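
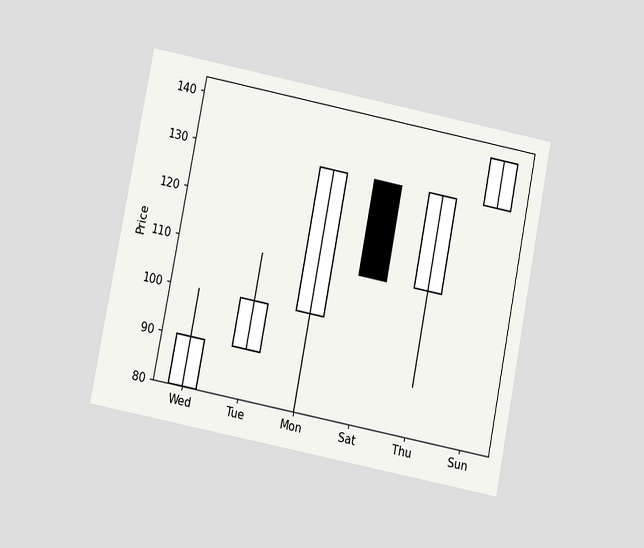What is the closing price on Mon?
The chart is tilted about 11° clockwise and viewed slightly from below. The Mon candle closes at 130.

130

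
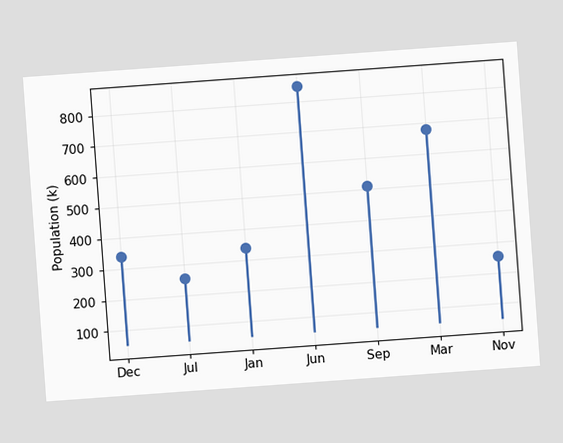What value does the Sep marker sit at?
The chart is tilted about 4° counter-clockwise. The Sep marker sits at 510k.

510k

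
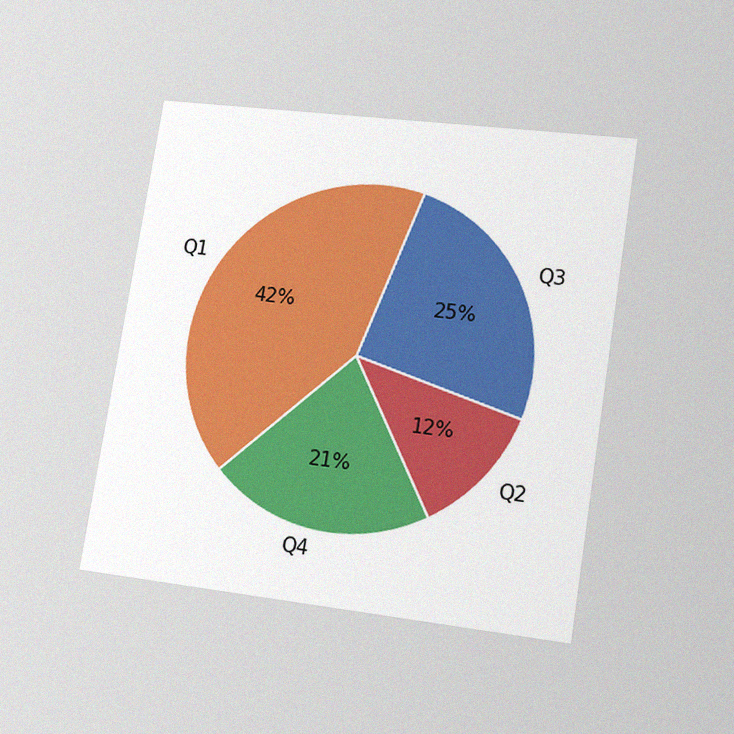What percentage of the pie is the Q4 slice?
The chart is tilted about 9° clockwise and viewed at a slight angle, with some photo noise. The Q4 slice takes up 21% of the pie.

21%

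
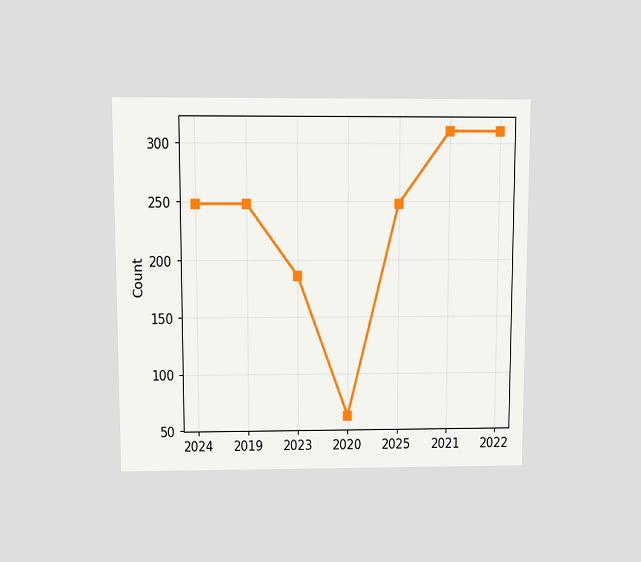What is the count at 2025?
The chart is viewed at a slight angle. At 2025, the line is at 248.

248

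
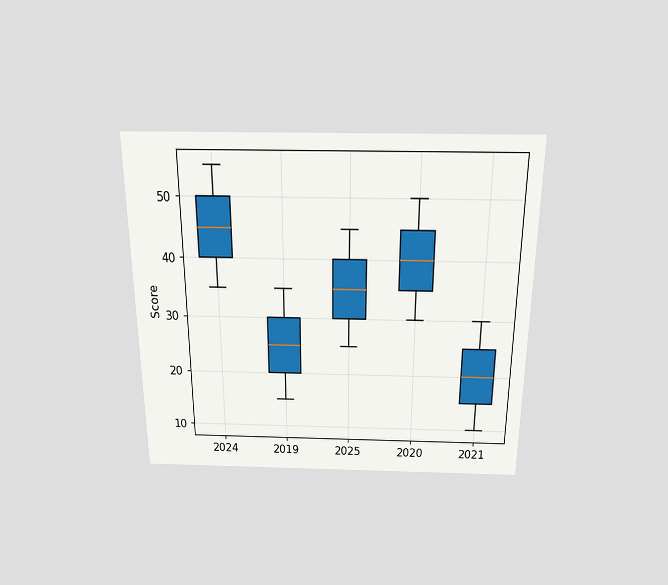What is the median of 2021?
20

The chart is viewed slightly from above. The median line in the 2021 box sits at 20.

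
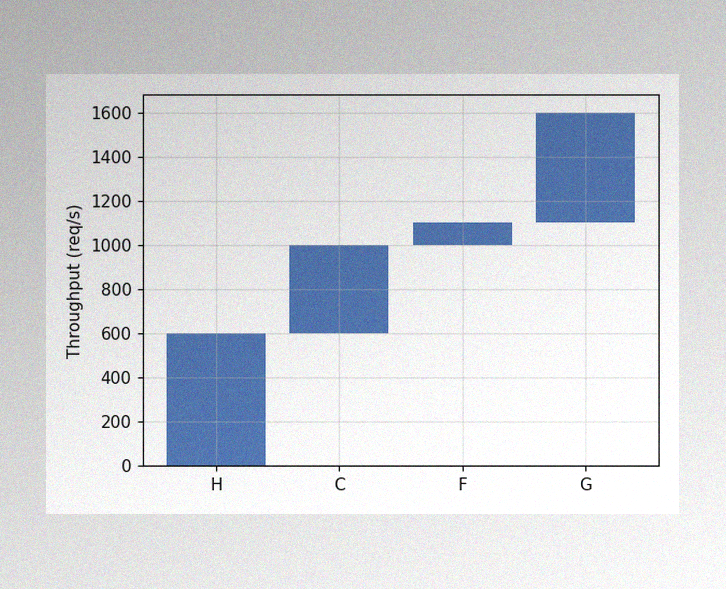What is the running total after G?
The image has some photo noise and uneven lighting. After G the running total reaches 1600req/s.

1600req/s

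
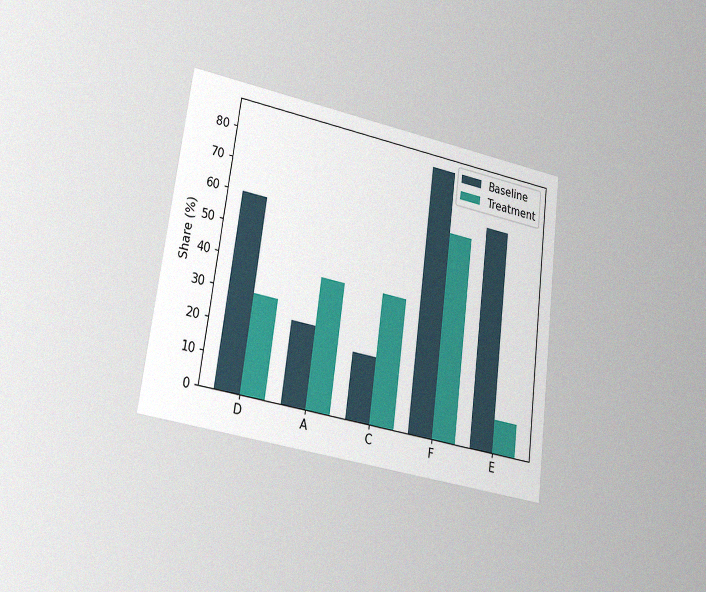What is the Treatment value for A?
40%

The chart is tilted about 7° clockwise and viewed at a slight angle, with some photo noise. The Treatment bar at A reaches 40% on the y-axis.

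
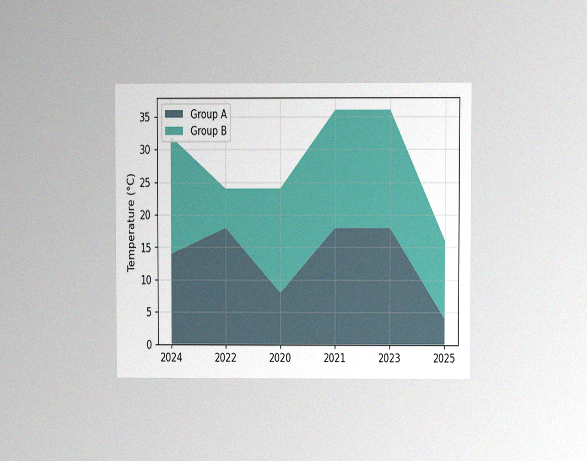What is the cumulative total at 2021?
36°C

The chart is viewed at a slight angle, with some photo noise. The stacked total at 2021 reaches 36°C.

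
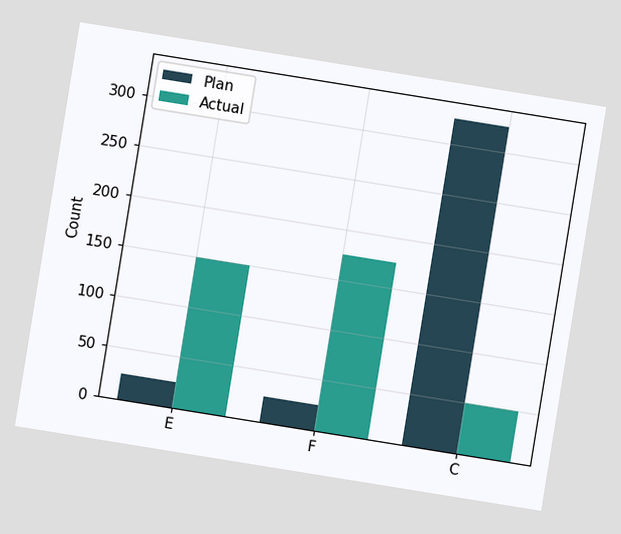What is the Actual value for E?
150

The chart is tilted about 9° clockwise. The Actual bar at E reaches 150 on the y-axis.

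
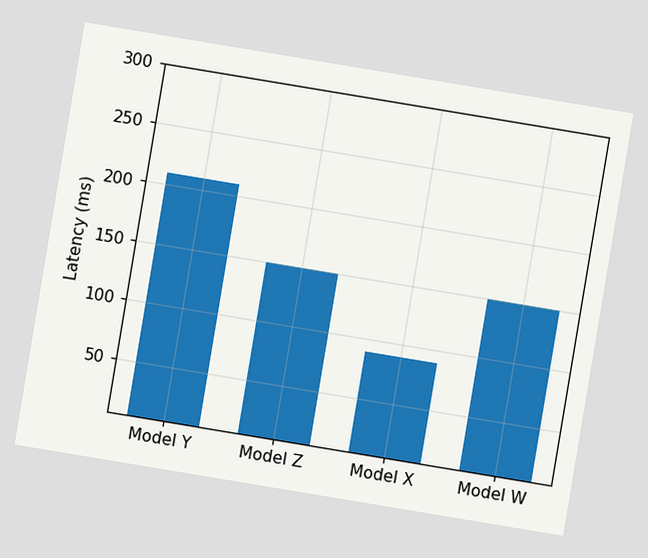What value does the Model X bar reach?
The chart is tilted about 9° clockwise. Reading along the chart's y-axis, the Model X bar reaches 90ms.

90ms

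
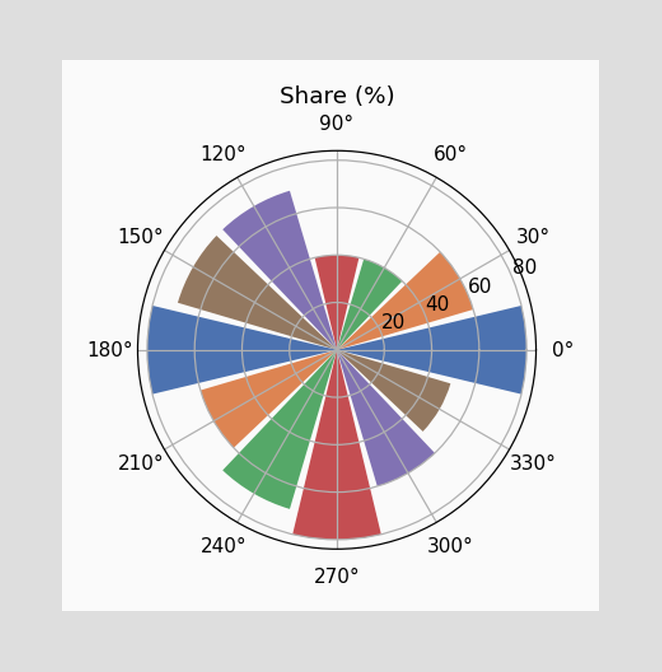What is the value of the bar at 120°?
70%

The bar at 120° reaches 70% on the radial axis.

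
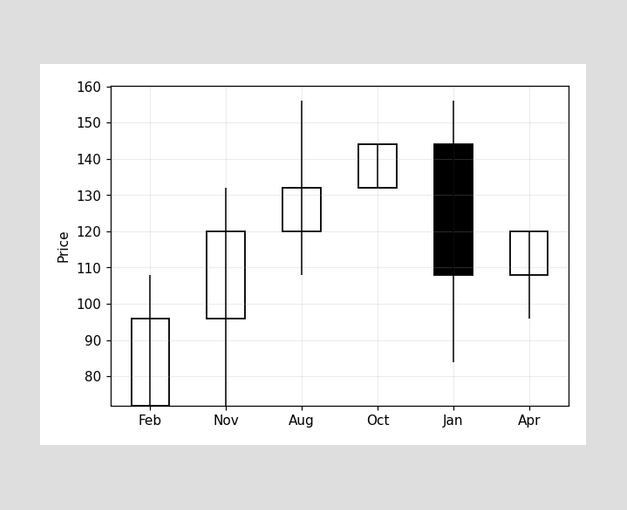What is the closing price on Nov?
120

The Nov candle closes at 120.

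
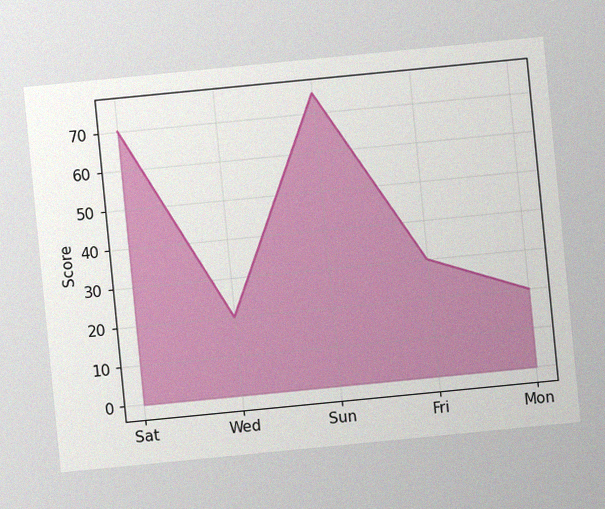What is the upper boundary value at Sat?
The chart is tilted about 6° counter-clockwise, with some photo noise. At Sat the upper boundary is at 70.

70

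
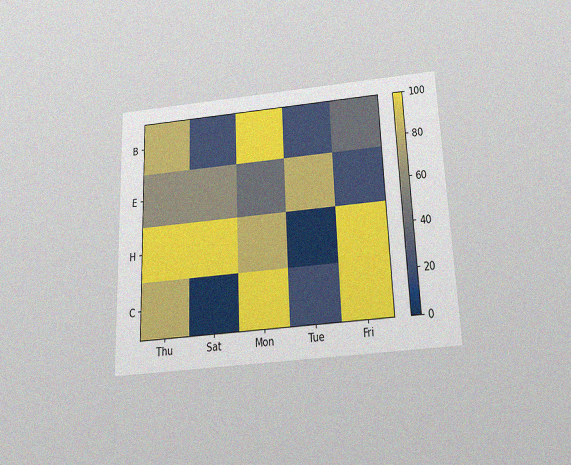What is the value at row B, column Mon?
100

The chart is tilted about 2° counter-clockwise and viewed slightly from below, with some photo noise. Matching cell (B, Mon) against the colorbar gives 100.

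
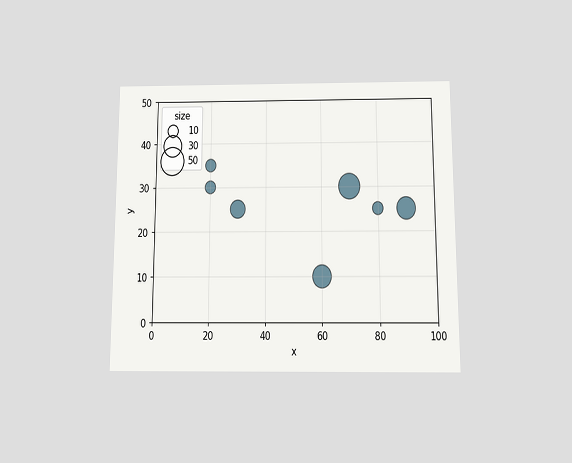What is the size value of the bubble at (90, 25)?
30

The chart is viewed slightly from below. Matching the bubble at (90, 25) against the size legend gives 30.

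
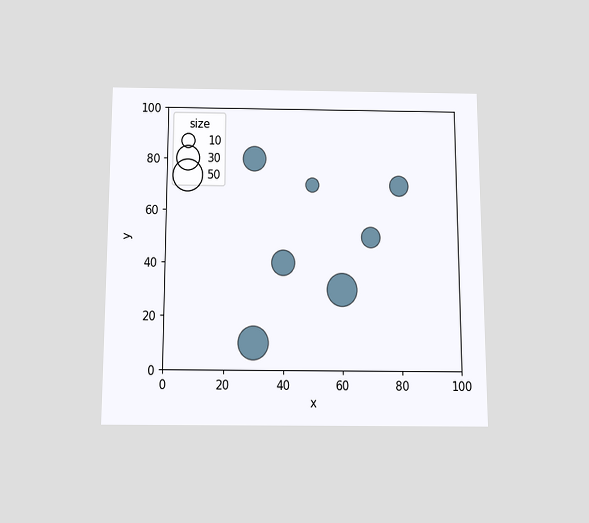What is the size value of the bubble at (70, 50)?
The chart is viewed slightly from below. Matching the bubble at (70, 50) against the size legend gives 20.

20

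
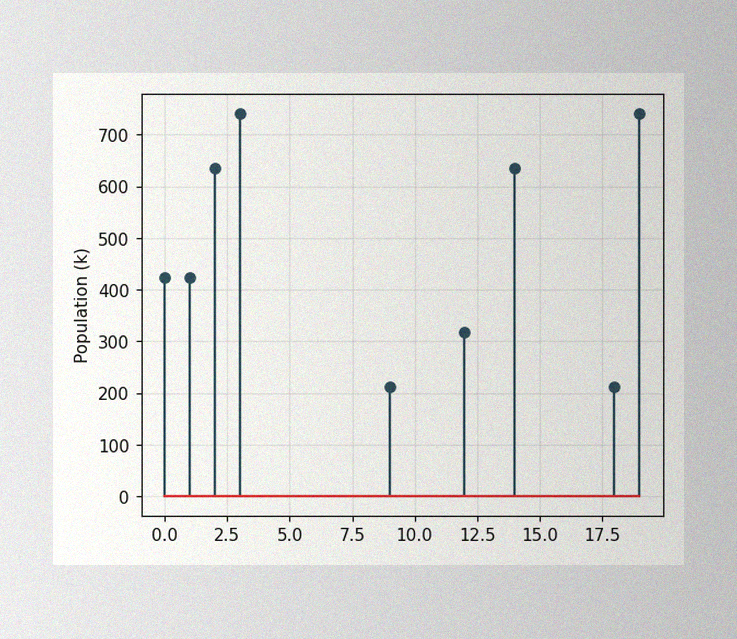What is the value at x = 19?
The image has some photo noise and uneven lighting. The stem at x=19 reaches 742k.

742k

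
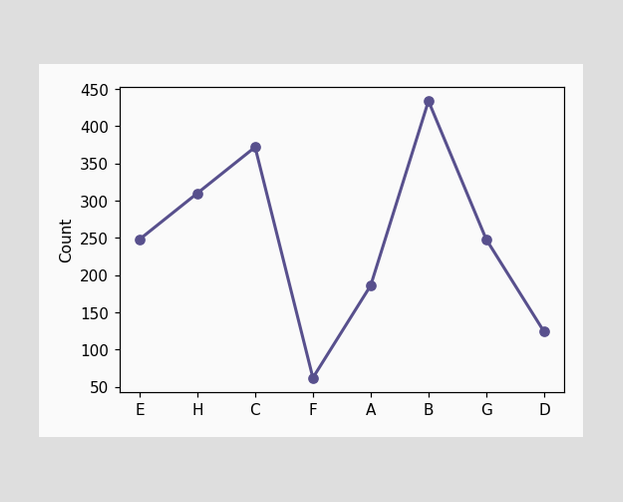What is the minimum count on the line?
62

The lowest point is at F, and reading across to the y-axis gives 62.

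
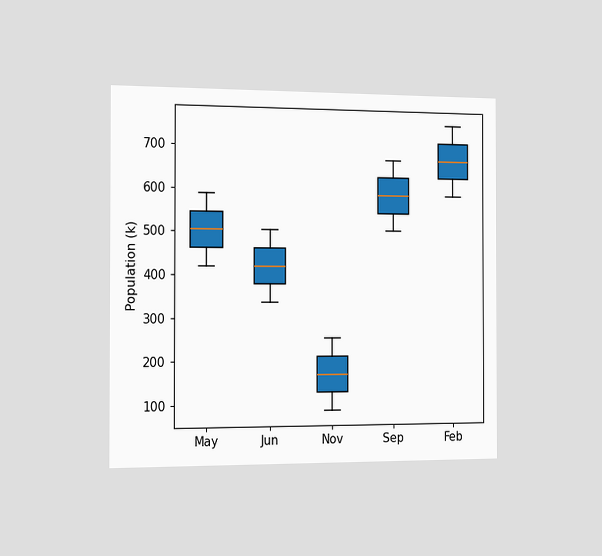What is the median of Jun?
The chart is viewed slightly from the left. The median line in the Jun box sits at 420k.

420k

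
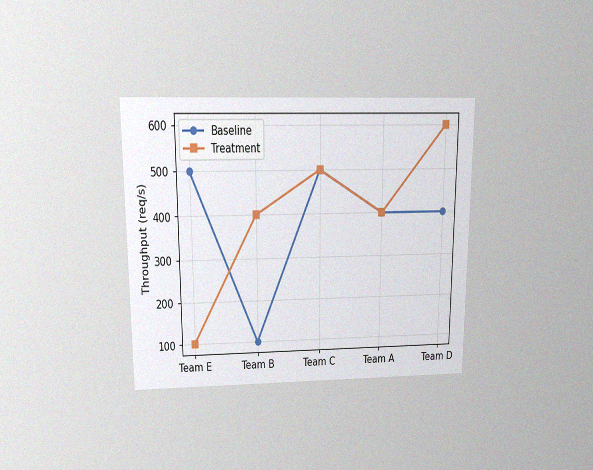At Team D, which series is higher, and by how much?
The chart is viewed slightly from above, with some photo noise. At Team D, Treatment sits above the other line by 200req/s.

Treatment, by 200req/s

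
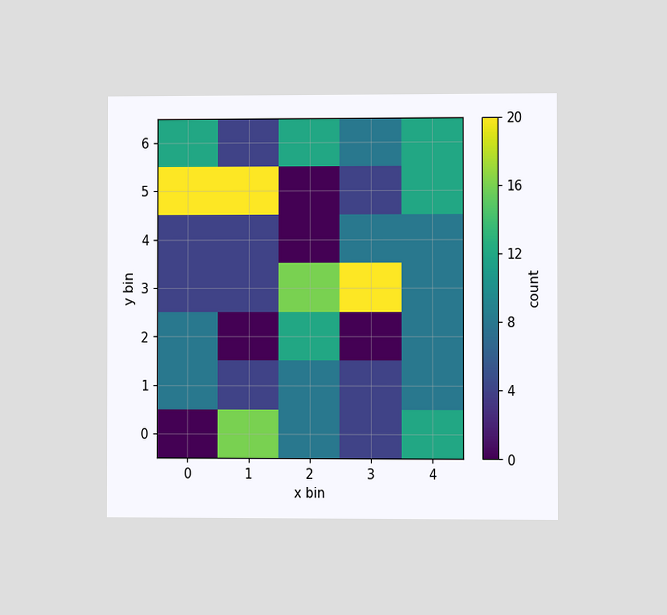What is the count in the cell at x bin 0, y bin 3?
4

The chart is viewed at a slight angle. Matching the cell (0, 3) against the colorbar gives 4.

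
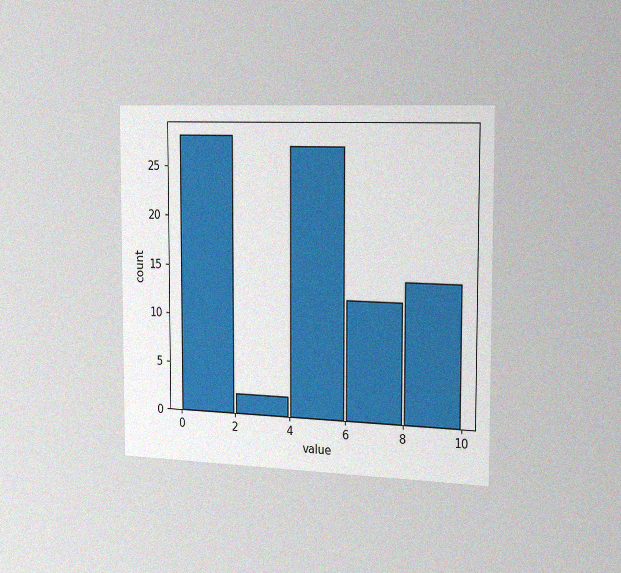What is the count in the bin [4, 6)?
The chart is viewed slightly from the right, with some photo noise. The [4, 6) bin has height 27.

27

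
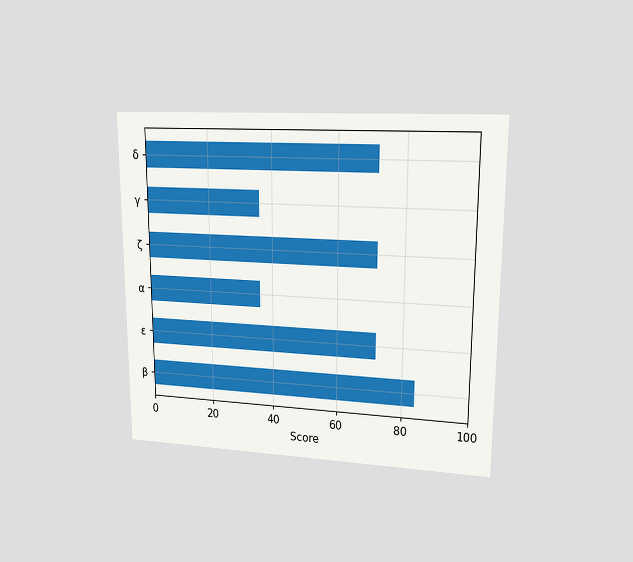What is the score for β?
84

The chart is viewed at a slight angle. Reading along the chart's x-axis, the β bar reaches 84.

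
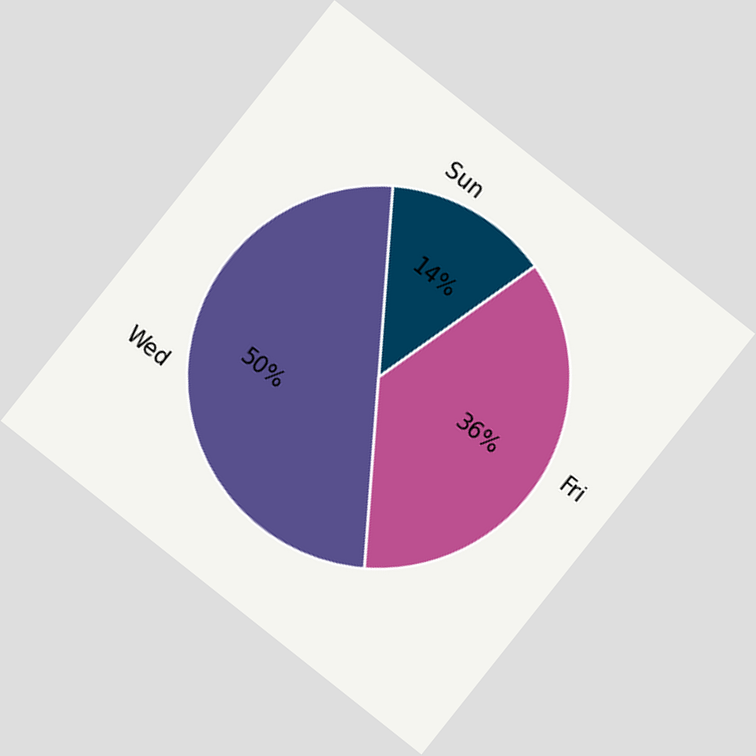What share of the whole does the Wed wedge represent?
The chart is tilted about 38° clockwise. The Wed slice takes up 50% of the pie.

50%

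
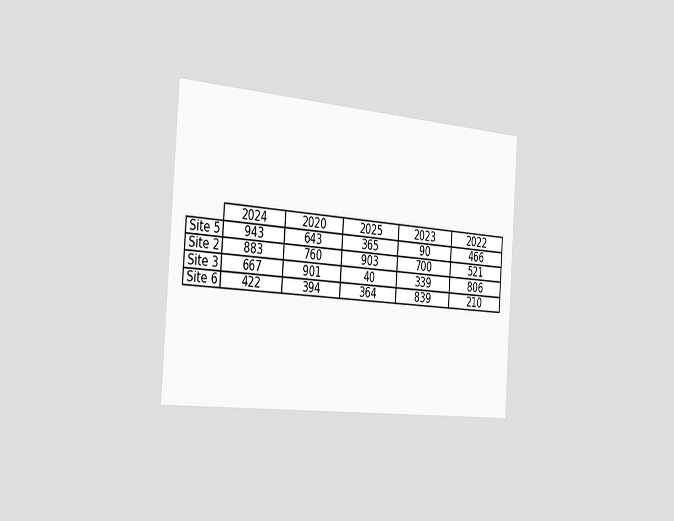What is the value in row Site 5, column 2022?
466

The chart is tilted about 4° clockwise and viewed slightly from the left. The (Site 5, 2022) cell reads 466.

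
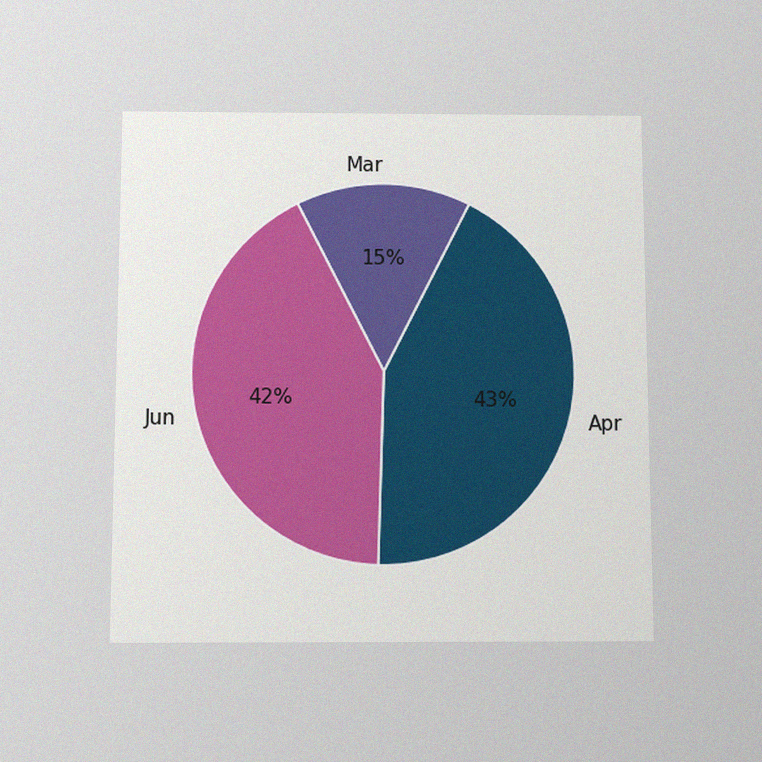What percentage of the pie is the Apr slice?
43%

The chart is viewed slightly from below, with some photo noise. The Apr slice takes up 43% of the pie.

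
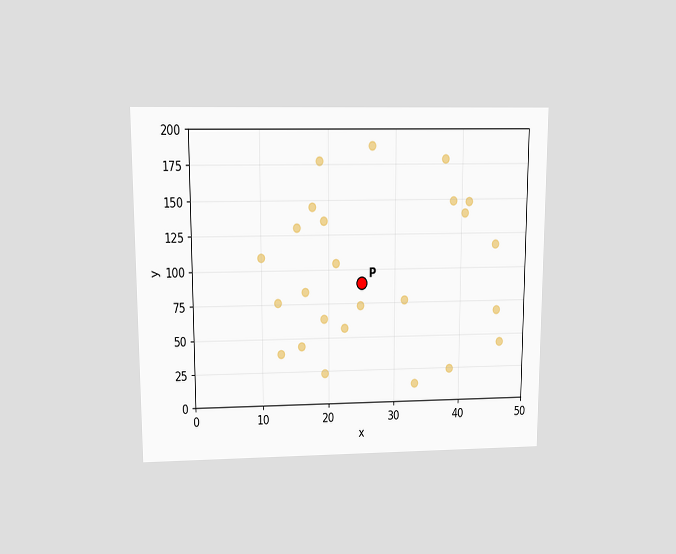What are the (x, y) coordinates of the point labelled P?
(25, 90)

The chart is viewed slightly from above. Following the gridlines from P to each axis, P sits at (25, 90).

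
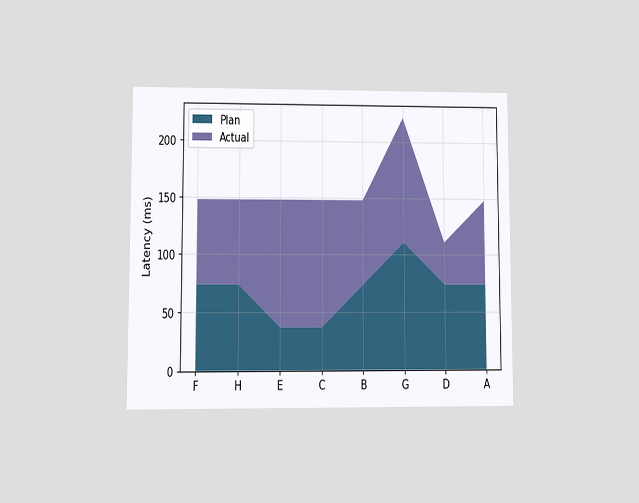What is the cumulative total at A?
The chart is viewed at a slight angle. The stacked total at A reaches 148ms.

148ms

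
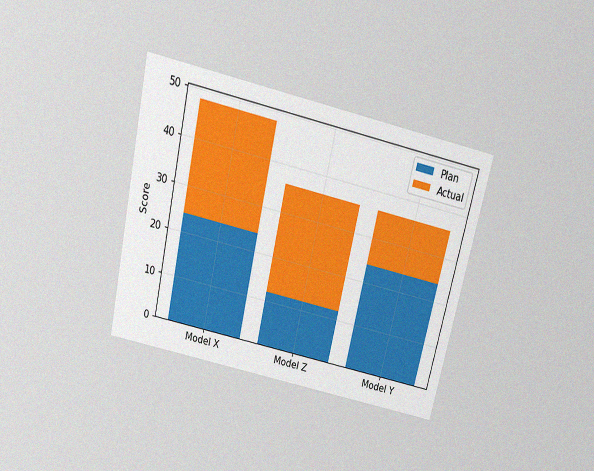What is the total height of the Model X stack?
The chart is tilted about 13° clockwise and viewed slightly from above, with some photo noise. The Model X stack's top reaches 48 on the y-axis.

48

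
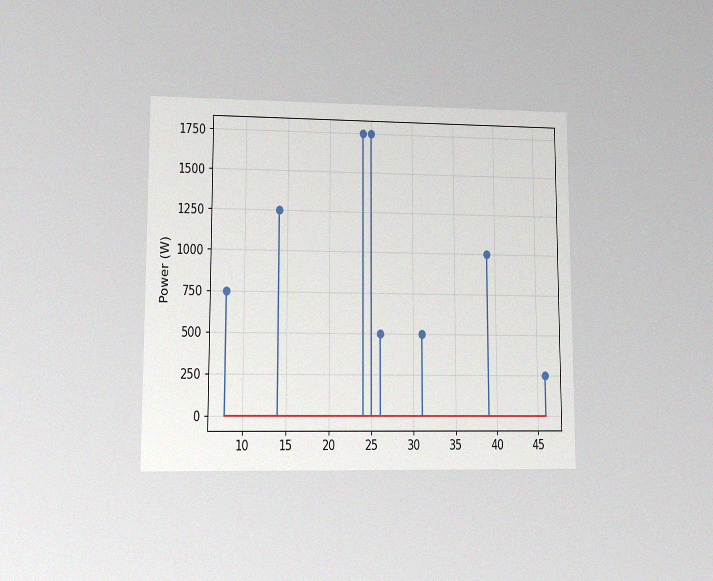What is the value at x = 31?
The chart is viewed at a slight angle, with some photo noise. The stem at x=31 reaches 500W.

500W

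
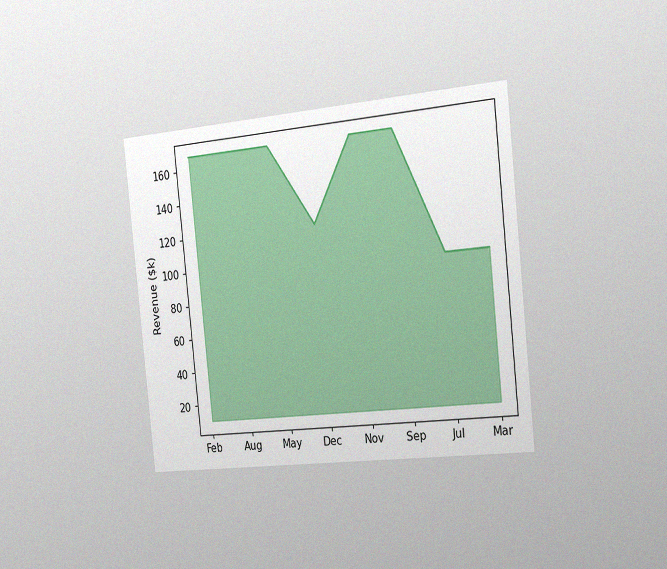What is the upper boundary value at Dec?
$120k

The chart is tilted about 6° counter-clockwise and viewed slightly from the right, with some photo noise. At Dec the upper boundary is at $120k.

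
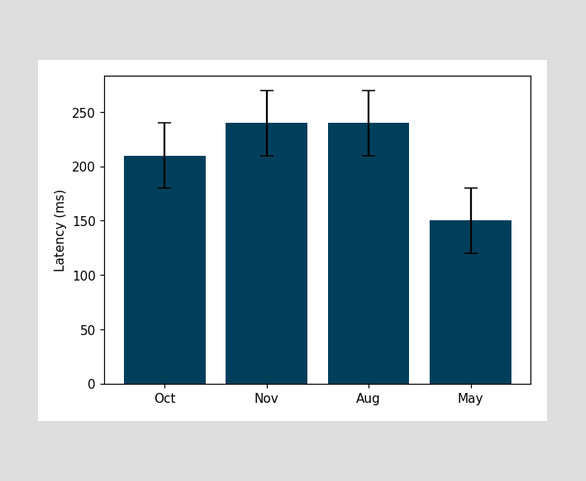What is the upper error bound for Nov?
The Nov bar's upper whisker reaches 270ms.

270ms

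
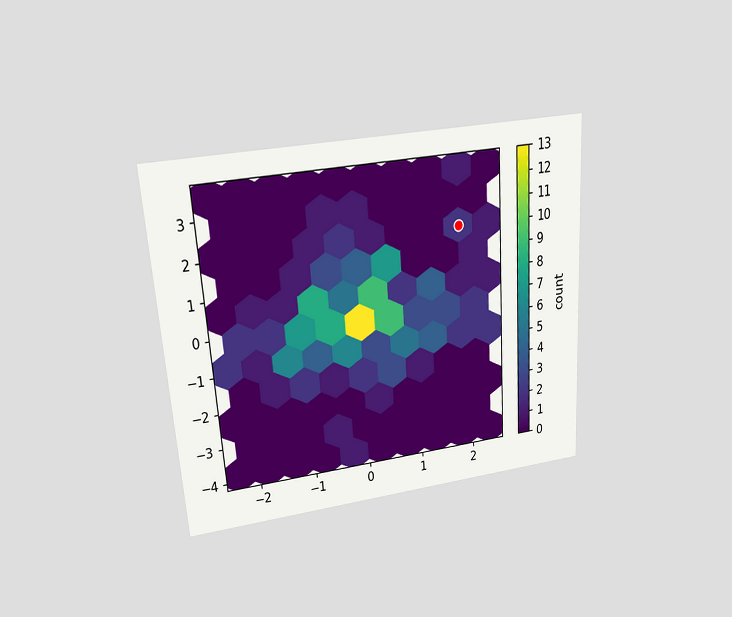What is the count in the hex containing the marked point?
The chart is tilted about 4° counter-clockwise and viewed slightly from above. The marked hex reads 2 on the colorbar.

2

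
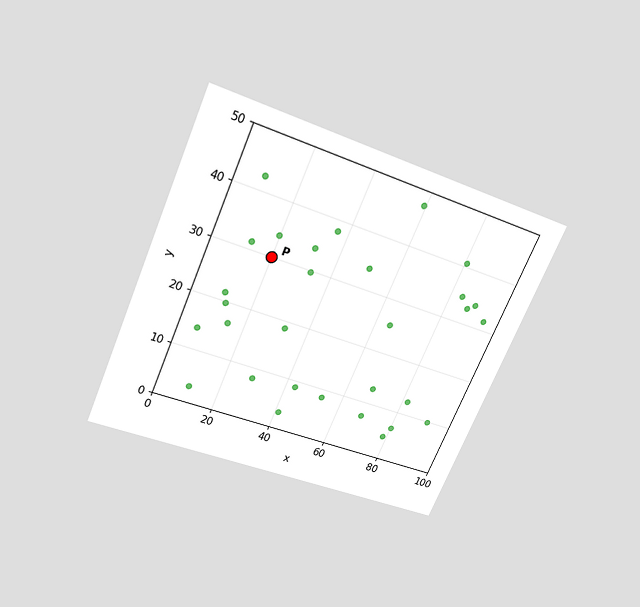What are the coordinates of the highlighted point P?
The chart is tilted about 23° clockwise and viewed slightly from above. Following the gridlines from P to each axis, P sits at (20, 30).

(20, 30)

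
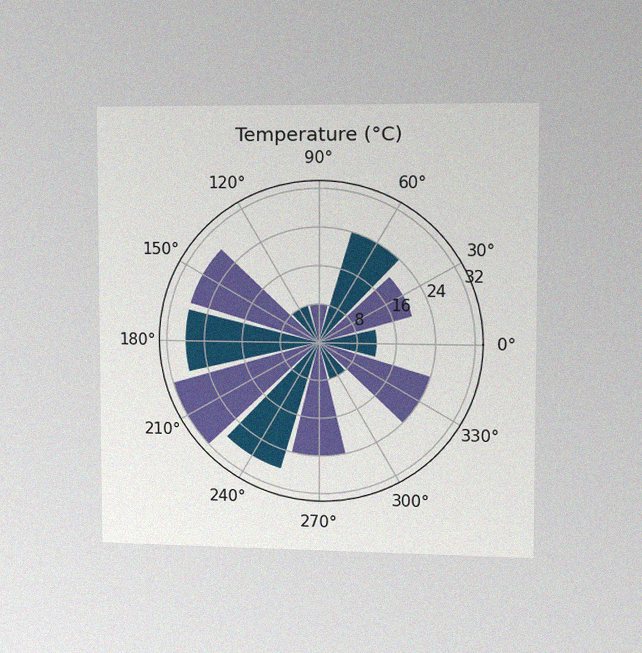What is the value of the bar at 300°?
The chart is viewed slightly from the right, with some photo noise. The bar at 300° reaches 8°C on the radial axis.

8°C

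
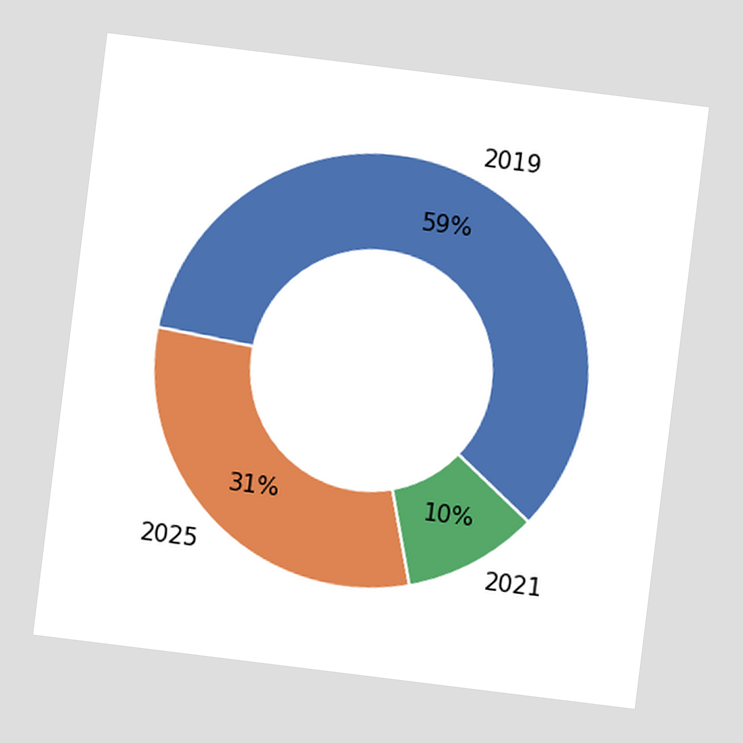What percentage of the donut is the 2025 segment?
The chart is tilted about 7° clockwise. The 2025 segment takes up 31% of the ring.

31%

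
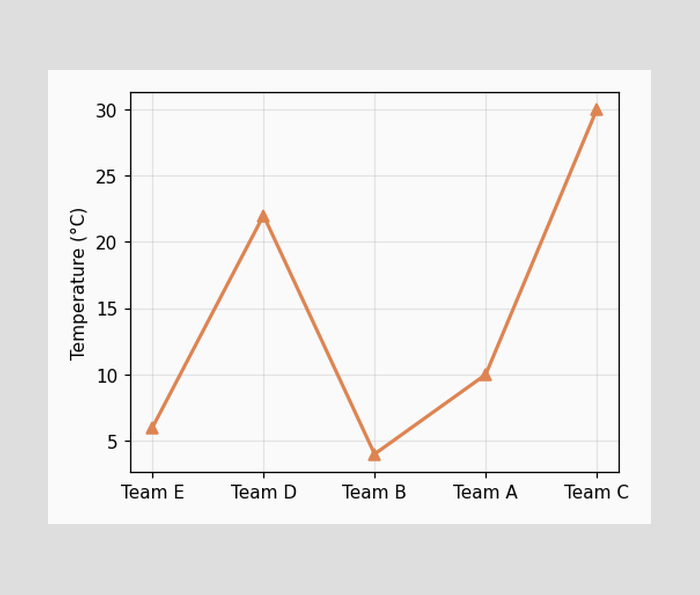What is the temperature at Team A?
At Team A, the line is at 10°C.

10°C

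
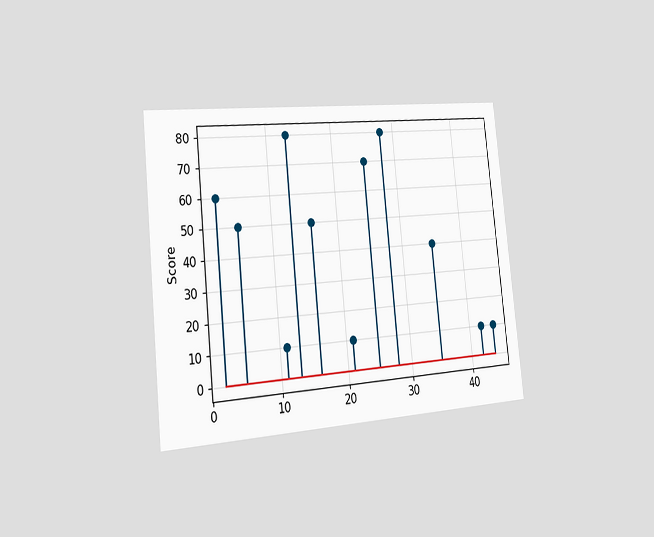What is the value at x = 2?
The chart is tilted about 6° counter-clockwise and viewed slightly from the left. The stem at x=2 reaches 60.

60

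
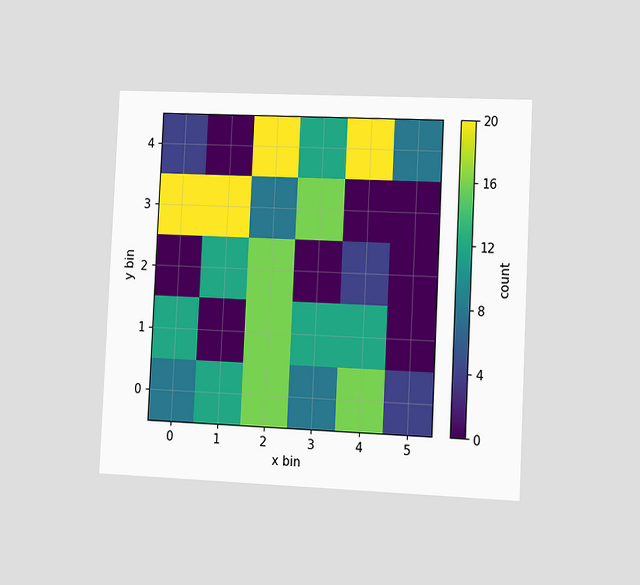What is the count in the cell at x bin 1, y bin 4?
The chart is tilted about 3° clockwise and viewed slightly from the right. Matching the cell (1, 4) against the colorbar gives 0.

0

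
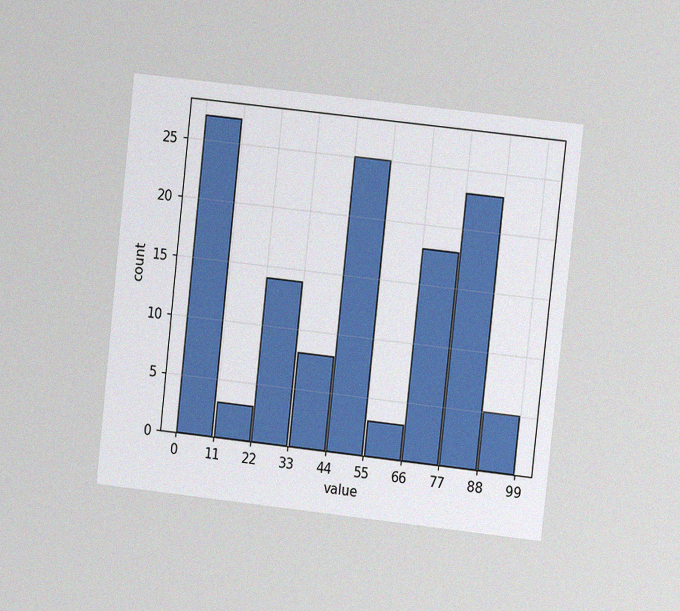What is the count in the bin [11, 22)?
The chart is tilted about 6° clockwise and viewed at a slight angle, with some photo noise. The [11, 22) bin has height 3.

3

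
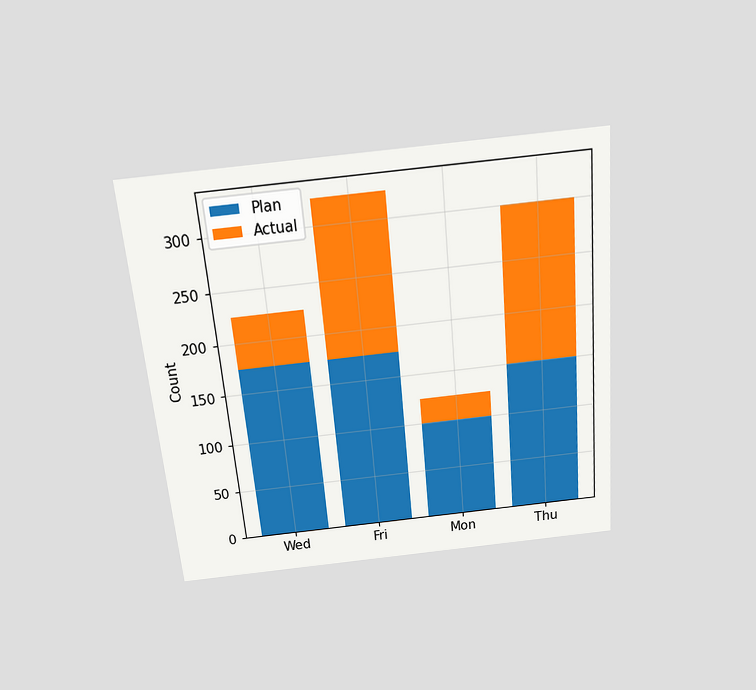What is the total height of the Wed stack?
The chart is tilted about 5° counter-clockwise and viewed slightly from above. The Wed stack's top reaches 225 on the y-axis.

225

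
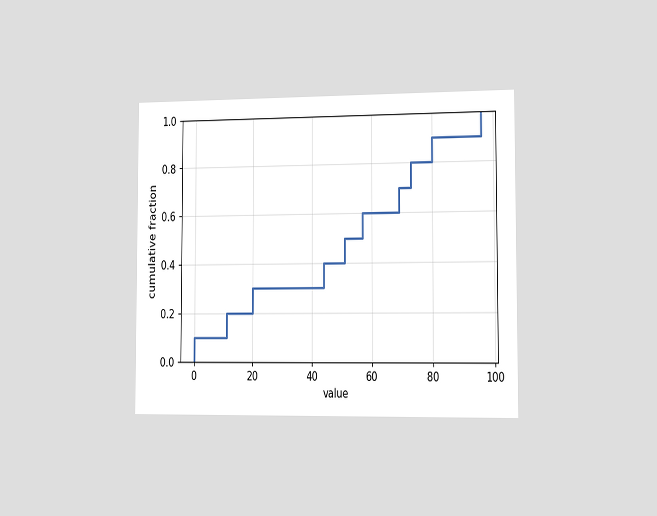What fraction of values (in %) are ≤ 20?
The chart is viewed slightly from the right. At x=20 the ECDF step is at 30%.

30%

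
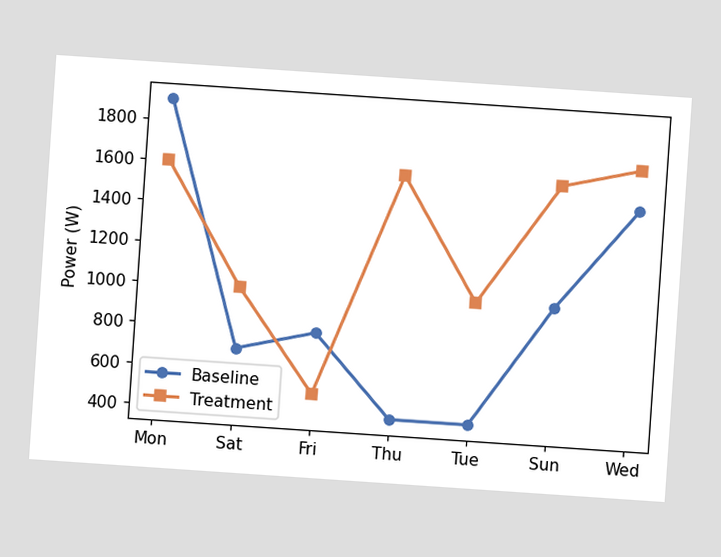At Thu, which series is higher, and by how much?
The chart is tilted about 4° clockwise. At Thu, Treatment sits above the other line by 1200W.

Treatment, by 1200W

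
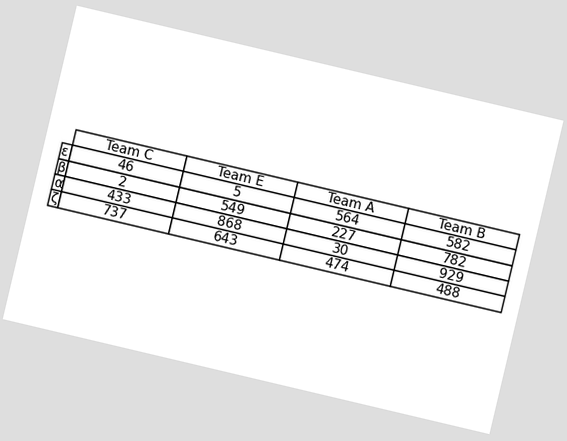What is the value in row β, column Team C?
2

The chart is tilted about 13° clockwise. The (β, Team C) cell reads 2.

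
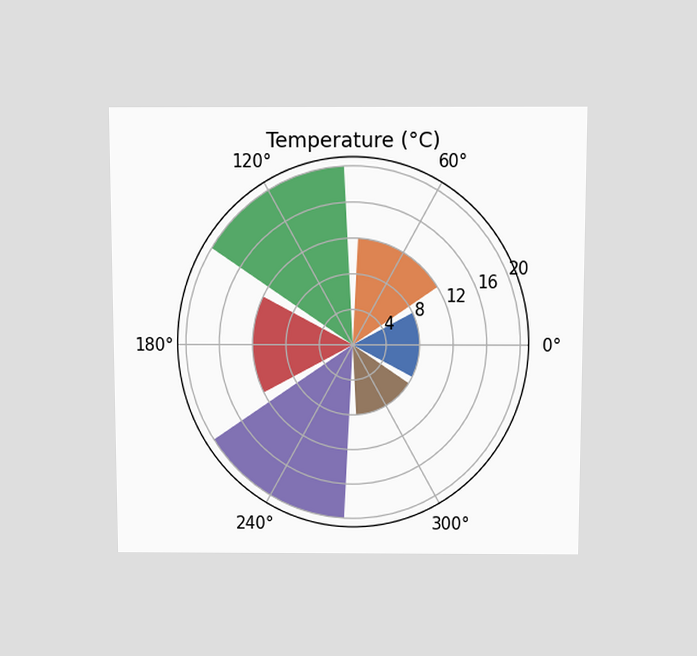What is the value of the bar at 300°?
The chart is viewed slightly from above. The bar at 300° reaches 8°C on the radial axis.

8°C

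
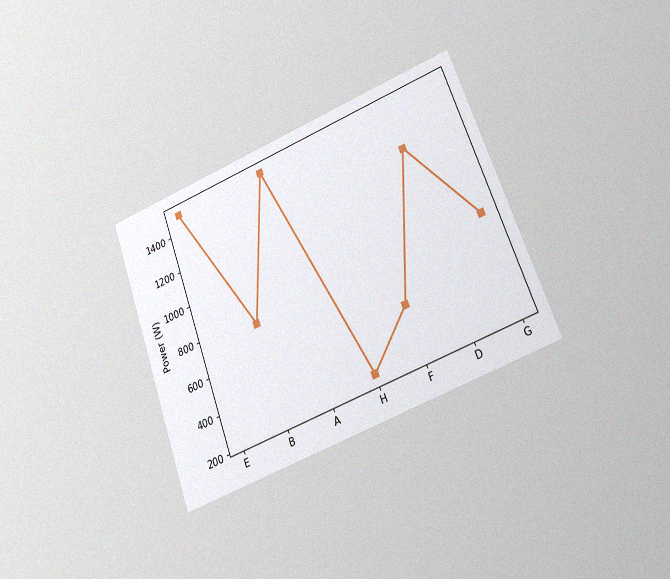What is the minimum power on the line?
The chart is tilted about 20° counter-clockwise and viewed at a slight angle, with some photo noise. The lowest point is at H, and reading across to the y-axis gives 250W.

250W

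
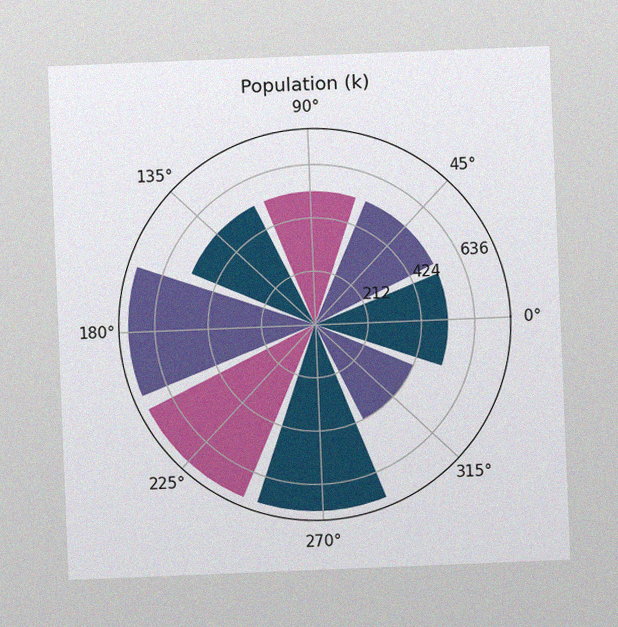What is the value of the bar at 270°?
The chart is tilted about 2° counter-clockwise, with some photo noise. The bar at 270° reaches 742k on the radial axis.

742k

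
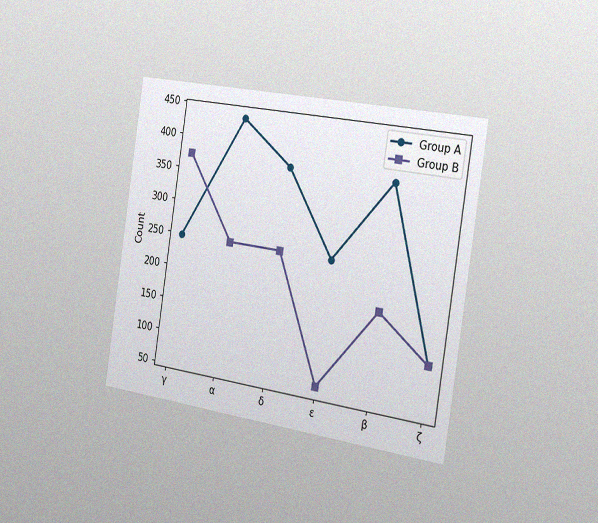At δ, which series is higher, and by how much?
The chart is tilted about 9° clockwise and viewed slightly from the right, with some photo noise. At δ, Group A sits above the other line by 124.

Group A, by 124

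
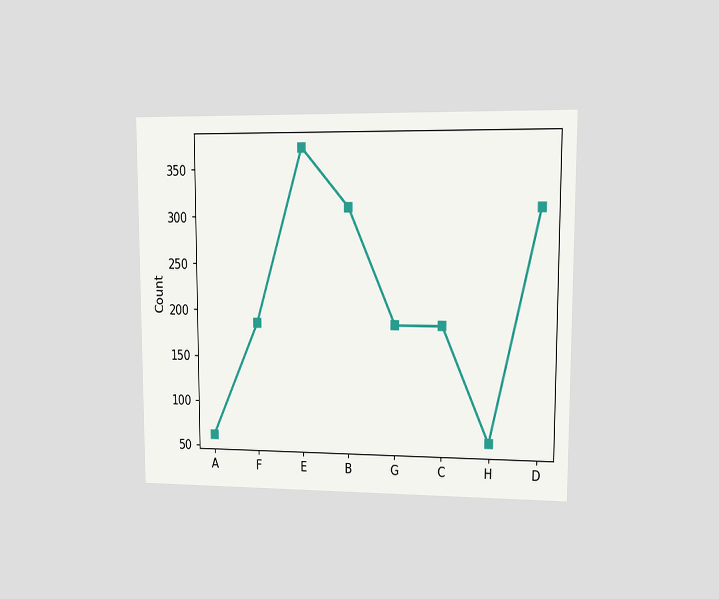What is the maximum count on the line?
372

The chart is viewed at a slight angle. The highest point is at E, and reading across to the y-axis gives 372.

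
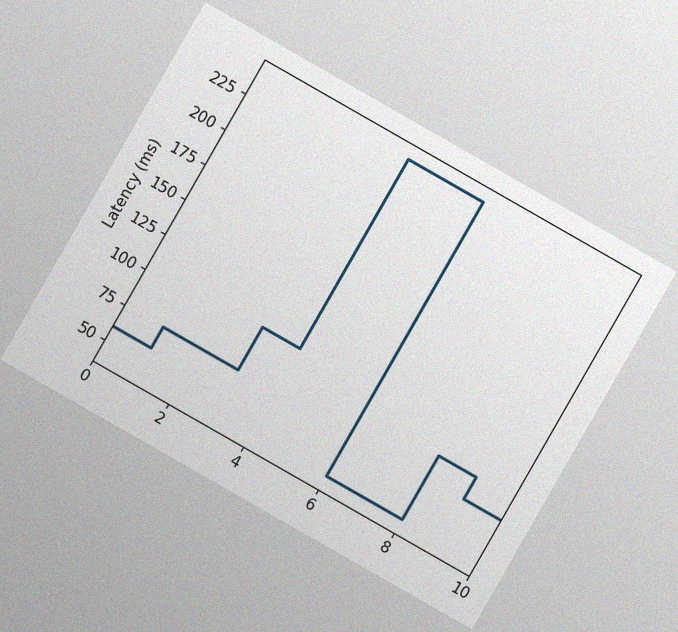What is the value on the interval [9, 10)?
The chart is tilted about 30° clockwise, with some photo noise. On [9, 10) the step sits at 75ms.

75ms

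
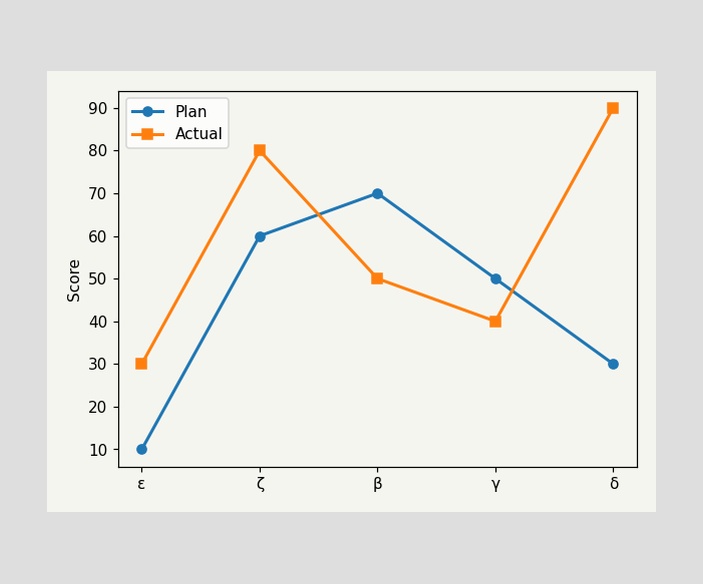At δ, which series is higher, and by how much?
Actual, by 60

At δ, Actual sits above the other line by 60.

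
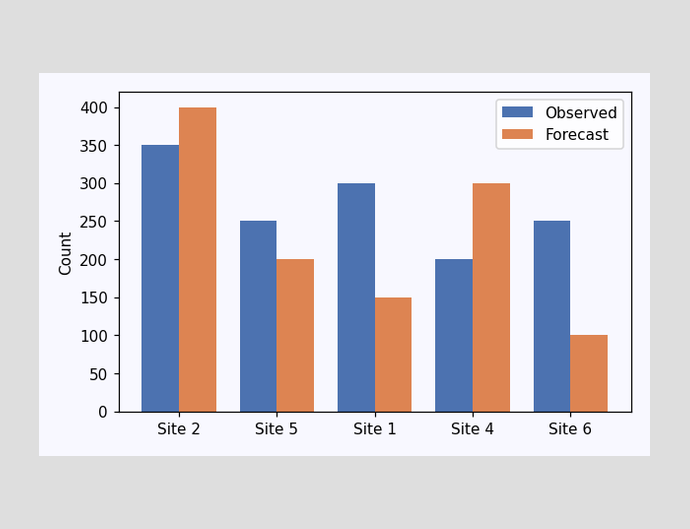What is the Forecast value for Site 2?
The Forecast bar at Site 2 reaches 400 on the y-axis.

400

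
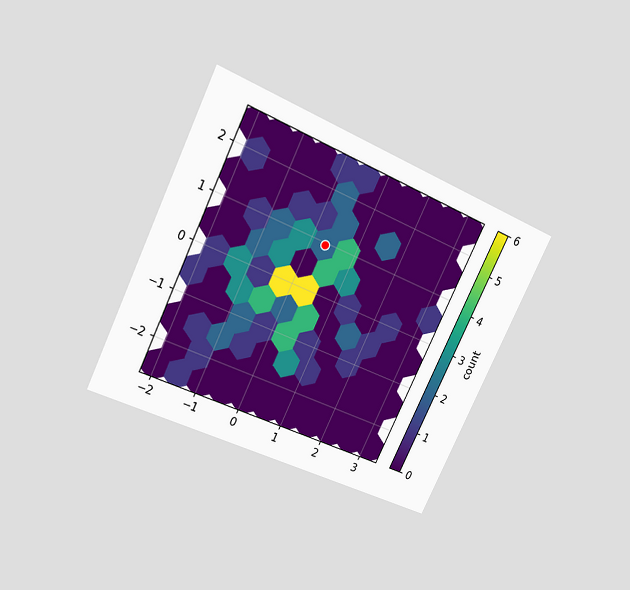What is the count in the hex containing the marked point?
The chart is tilted about 25° clockwise and viewed at a slight angle. The marked hex reads 2 on the colorbar.

2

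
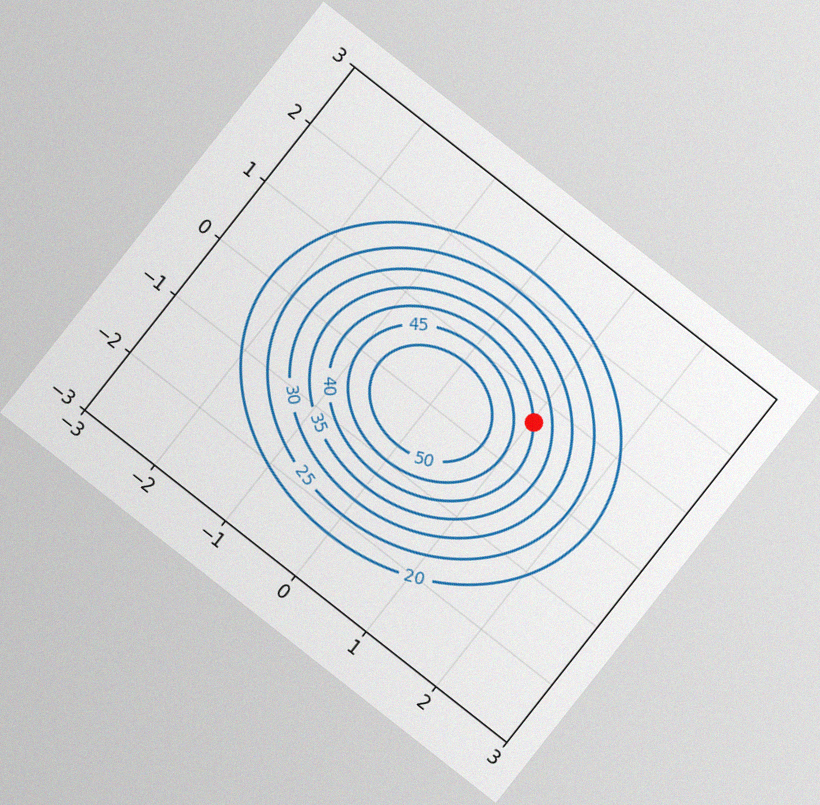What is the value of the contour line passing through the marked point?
40

The chart is tilted about 38° clockwise, with some photo noise. The marked point sits on the contour labelled 40.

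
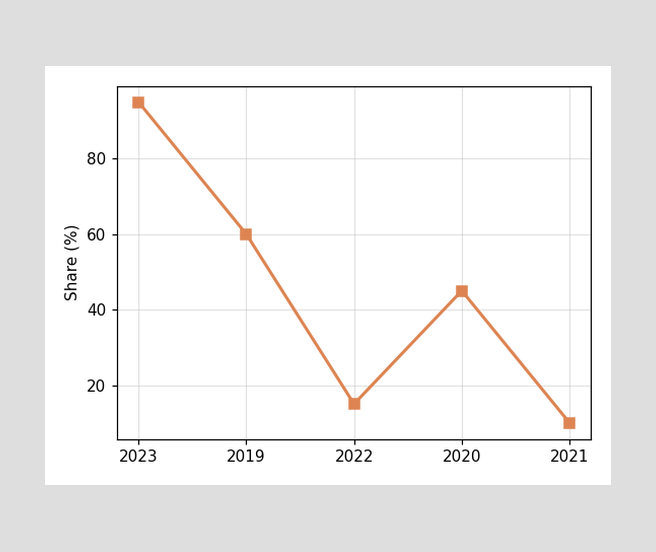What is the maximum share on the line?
95%

The highest point is at 2023, and reading across to the y-axis gives 95%.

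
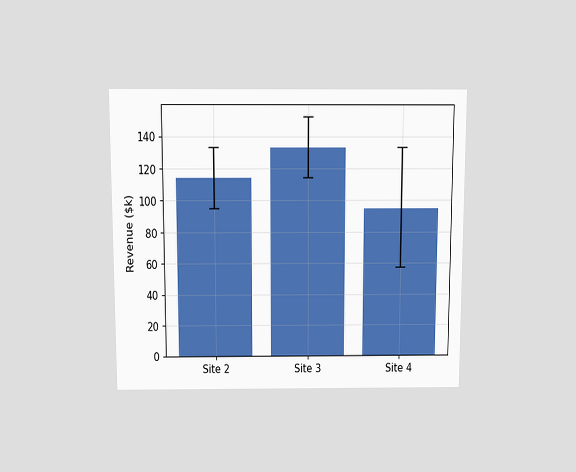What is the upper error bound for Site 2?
The chart is viewed slightly from above. The Site 2 bar's upper whisker reaches $133k.

$133k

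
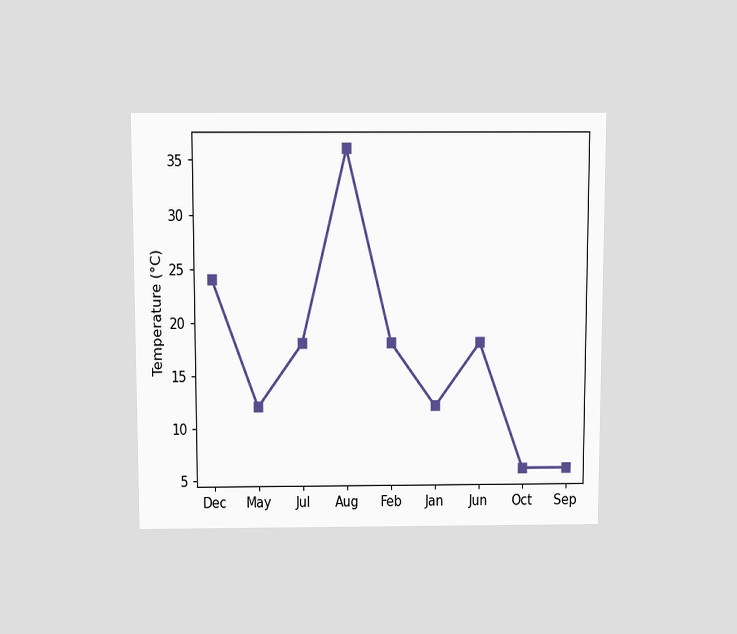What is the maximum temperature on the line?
36°C

The chart is viewed slightly from above. The highest point is at Aug, and reading across to the y-axis gives 36°C.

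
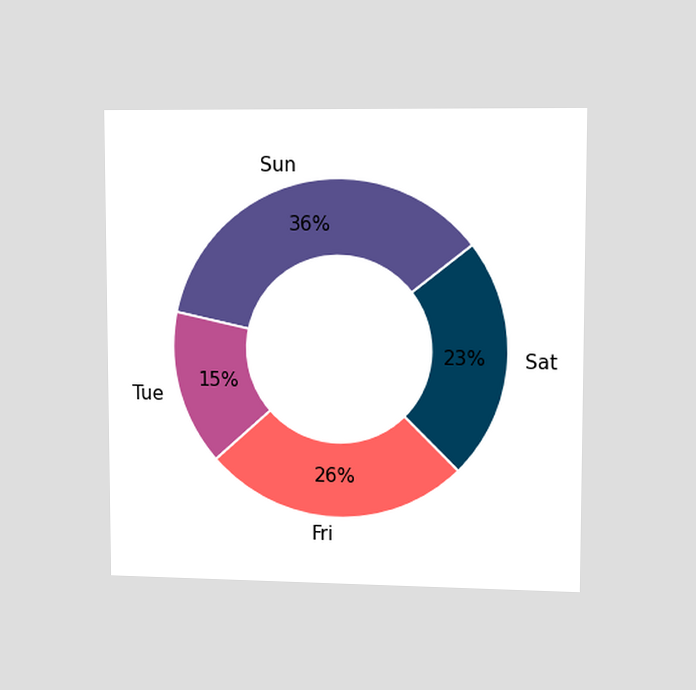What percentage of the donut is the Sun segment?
The chart is viewed slightly from the right. The Sun segment takes up 36% of the ring.

36%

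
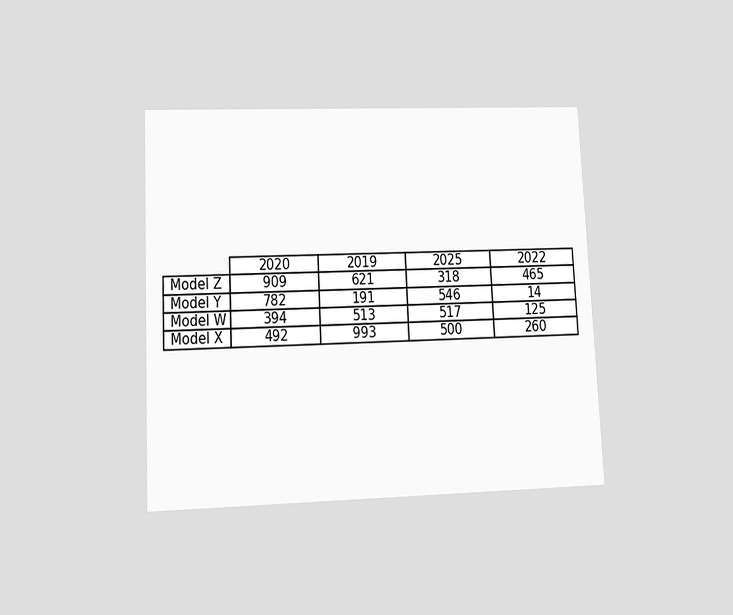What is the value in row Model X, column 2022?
260

The chart is tilted about 3° counter-clockwise and viewed at a slight angle. The (Model X, 2022) cell reads 260.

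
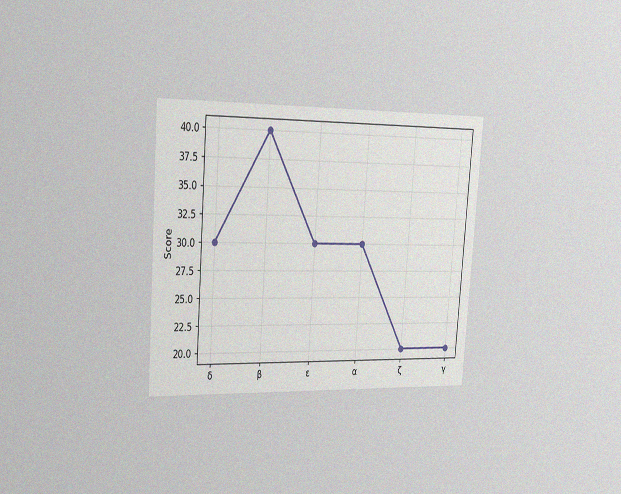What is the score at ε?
30

The chart is tilted about 4° clockwise and viewed slightly from the left, with some photo noise. At ε, the line is at 30.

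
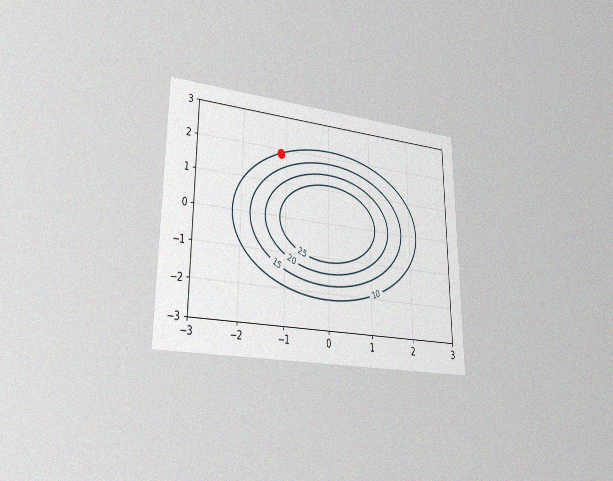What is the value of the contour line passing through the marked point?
The chart is viewed slightly from the left, with some photo noise. The marked point sits on the contour labelled 10.

10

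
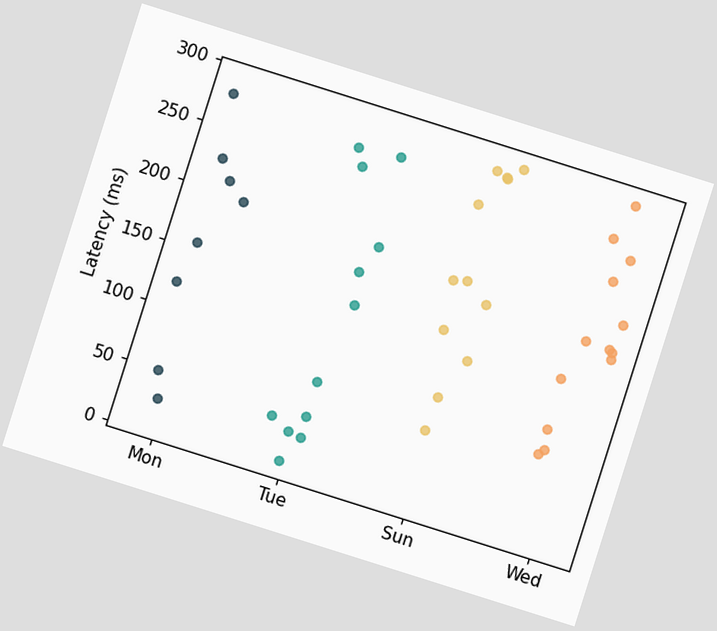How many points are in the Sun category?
12

The chart is tilted about 18° clockwise. Counting the markers in the Sun column gives 12.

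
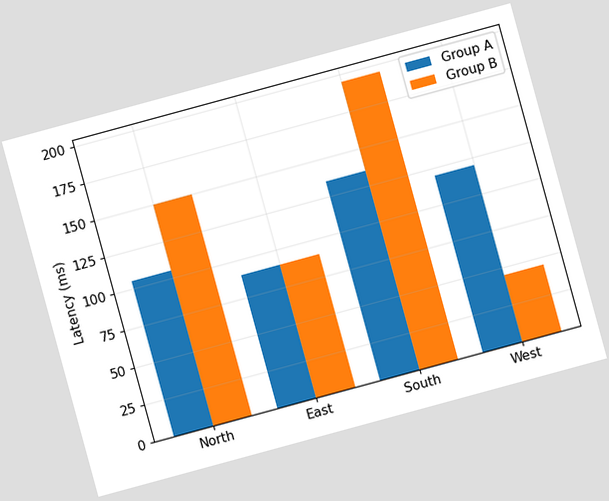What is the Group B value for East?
90ms

The chart is tilted about 15° counter-clockwise. The Group B bar at East reaches 90ms on the y-axis.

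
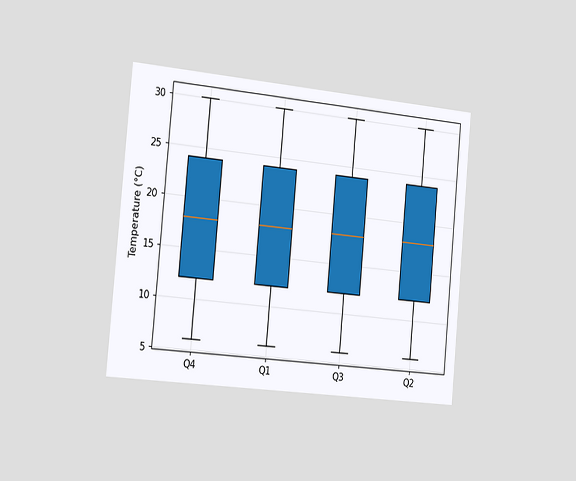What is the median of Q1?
The chart is tilted about 5° clockwise and viewed slightly from the left. The median line in the Q1 box sits at 18°C.

18°C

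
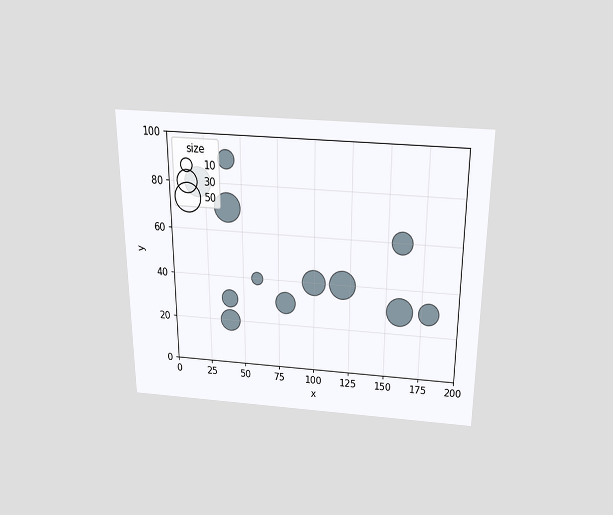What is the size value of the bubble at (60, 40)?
The chart is viewed slightly from above. Matching the bubble at (60, 40) against the size legend gives 10.

10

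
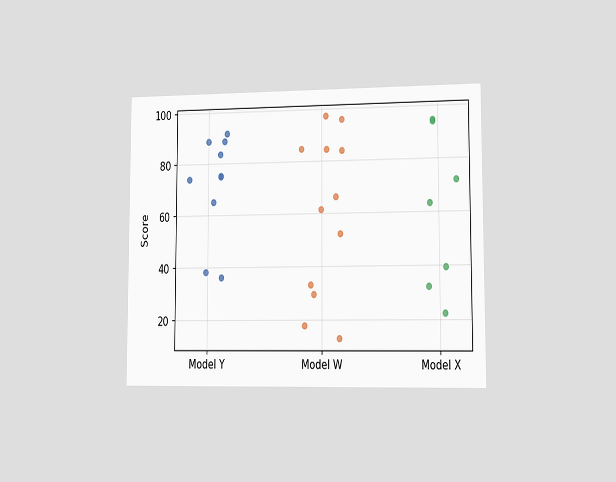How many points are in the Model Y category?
10

The chart is viewed slightly from the right. Counting the markers in the Model Y column gives 10.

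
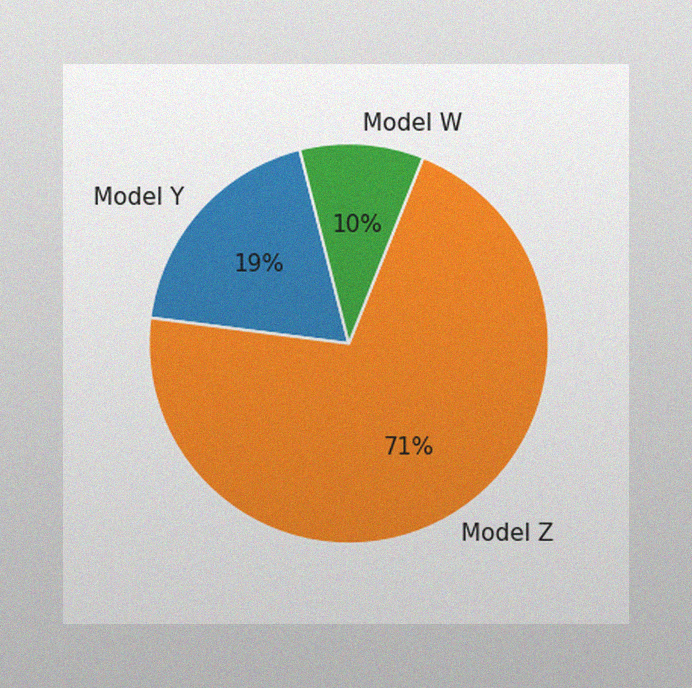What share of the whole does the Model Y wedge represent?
The image has some photo noise and uneven lighting. The Model Y slice takes up 19% of the pie.

19%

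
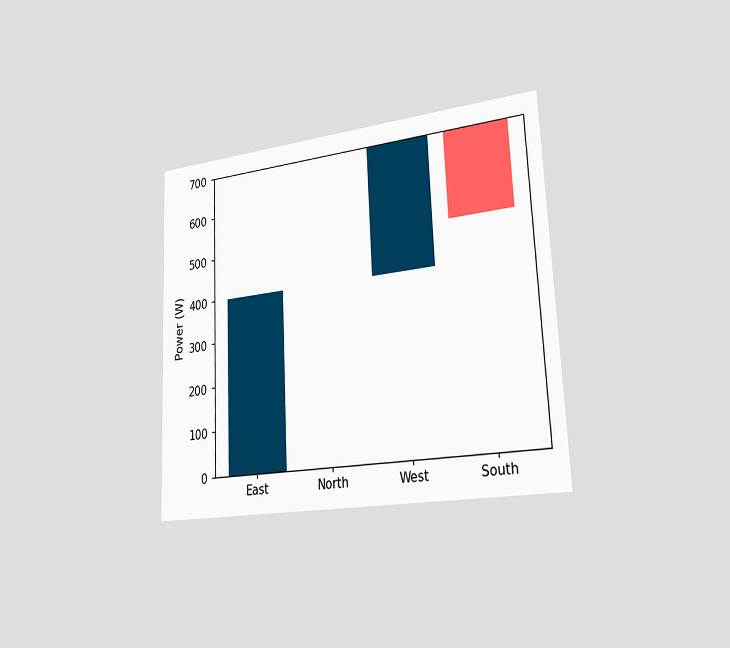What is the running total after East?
The chart is tilted about 2° counter-clockwise and viewed slightly from the right. After East the running total reaches 400W.

400W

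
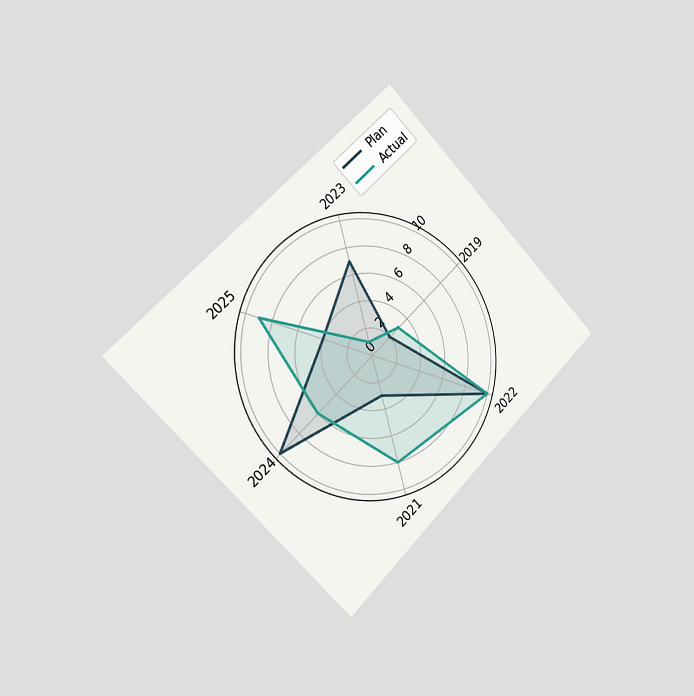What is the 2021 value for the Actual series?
The chart is tilted about 45° counter-clockwise and viewed slightly from the left. On the 2021 axis, Actual reaches 8.

8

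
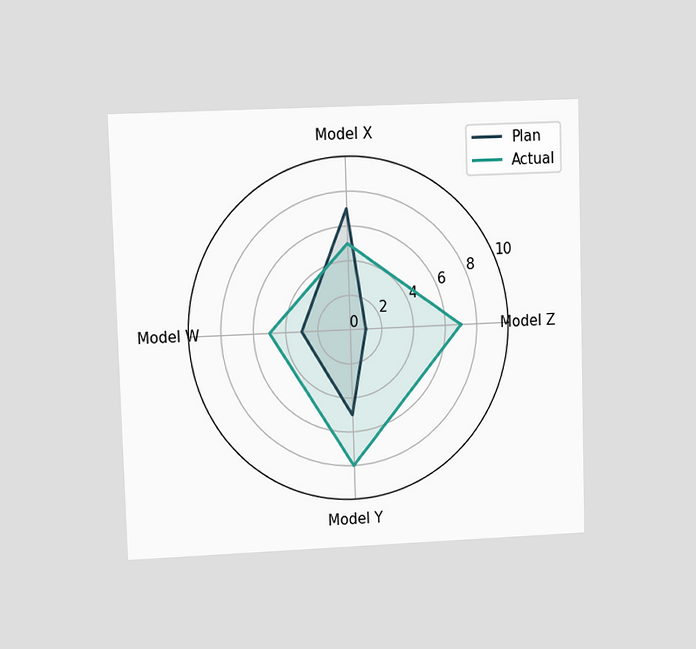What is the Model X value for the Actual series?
The chart is viewed at a slight angle. On the Model X axis, Actual reaches 5.

5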